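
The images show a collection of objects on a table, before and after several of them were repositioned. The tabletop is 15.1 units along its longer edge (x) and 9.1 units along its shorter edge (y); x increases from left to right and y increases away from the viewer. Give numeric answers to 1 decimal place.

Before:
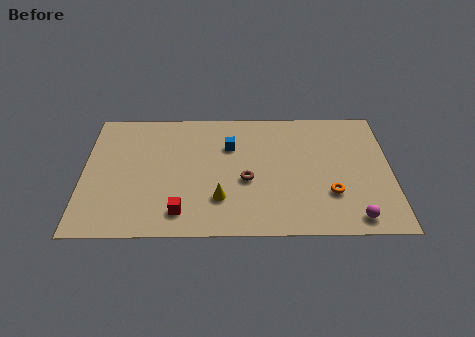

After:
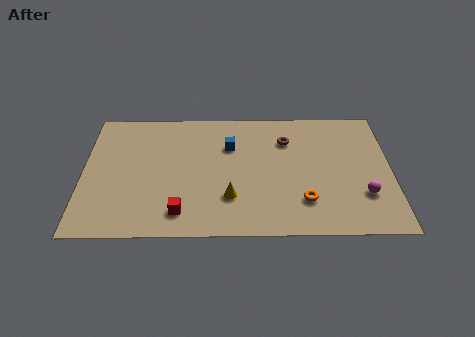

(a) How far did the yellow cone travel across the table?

0.5

The yellow cone was near (6.7, 2.5) before and (7.2, 2.6) after, so it travelled √(0.5² + 0.1²) ≈ 0.5 units.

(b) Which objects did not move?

the red cube and the blue cube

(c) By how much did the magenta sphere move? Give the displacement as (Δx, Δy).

(0.5, 1.6)

The magenta sphere was at about (13.2, 1.1) and moved to about (13.7, 2.7).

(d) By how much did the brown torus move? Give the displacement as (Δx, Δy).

(2.0, 2.9)

The brown torus was at about (8.0, 3.8) and moved to about (10.0, 6.7).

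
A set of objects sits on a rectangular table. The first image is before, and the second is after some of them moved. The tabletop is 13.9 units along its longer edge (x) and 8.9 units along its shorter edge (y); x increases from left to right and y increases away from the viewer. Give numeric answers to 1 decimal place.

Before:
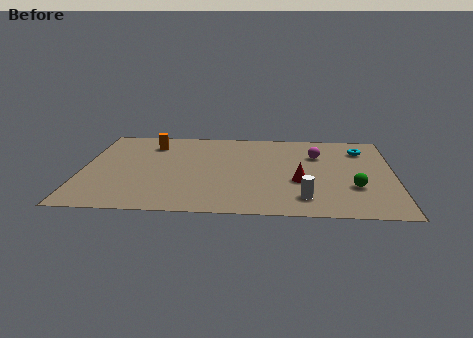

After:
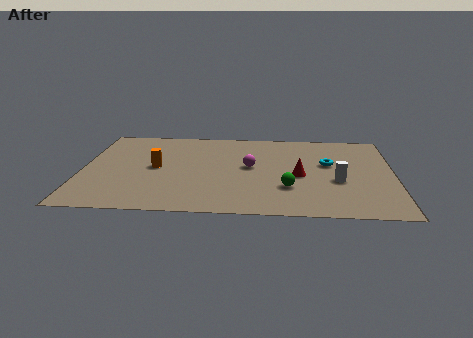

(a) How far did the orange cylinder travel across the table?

2.5

From (3.0, 7.0) to (3.3, 4.5), the orange cylinder covered √(0.3² + 2.5²) ≈ 2.5 units.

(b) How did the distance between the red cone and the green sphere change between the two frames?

-1.1

The distance was about 2.5 in the first image and 1.4 in the second, so they moved 1.1 units closer together.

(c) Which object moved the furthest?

the magenta sphere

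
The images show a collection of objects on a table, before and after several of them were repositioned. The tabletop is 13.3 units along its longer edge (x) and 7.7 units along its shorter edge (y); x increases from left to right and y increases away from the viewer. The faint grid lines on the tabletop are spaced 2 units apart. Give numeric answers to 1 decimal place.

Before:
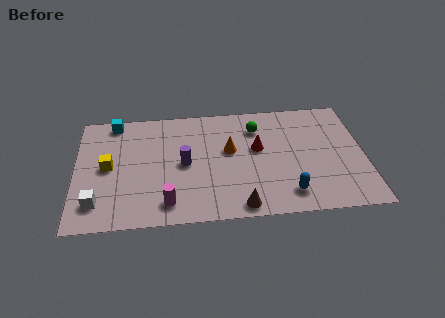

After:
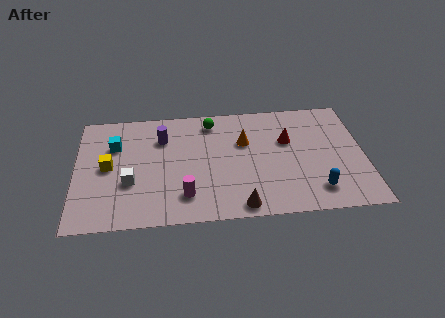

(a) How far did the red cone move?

1.5

The red cone was near (8.4, 4.5) before and (9.8, 4.9) after, so it travelled √(1.4² + 0.4²) ≈ 1.5 units.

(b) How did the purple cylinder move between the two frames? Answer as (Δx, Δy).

(-1.0, 1.8)

The purple cylinder started near (5.0, 3.8) and ended near (4.0, 5.6).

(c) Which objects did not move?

the yellow cube and the brown cone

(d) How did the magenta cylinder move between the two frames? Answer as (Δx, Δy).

(0.8, 0.4)

From the two frames, the magenta cylinder sits at roughly (4.2, 1.3) before and (5.0, 1.7) after.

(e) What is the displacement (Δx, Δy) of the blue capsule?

(1.3, 0.1)

The blue capsule started near (9.7, 1.4) and ended near (11.0, 1.5).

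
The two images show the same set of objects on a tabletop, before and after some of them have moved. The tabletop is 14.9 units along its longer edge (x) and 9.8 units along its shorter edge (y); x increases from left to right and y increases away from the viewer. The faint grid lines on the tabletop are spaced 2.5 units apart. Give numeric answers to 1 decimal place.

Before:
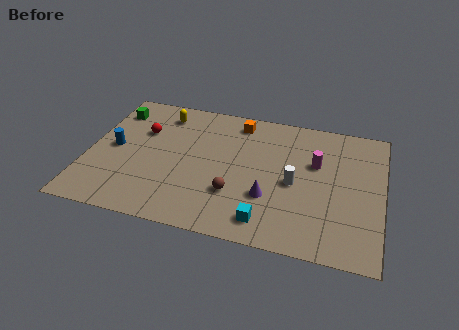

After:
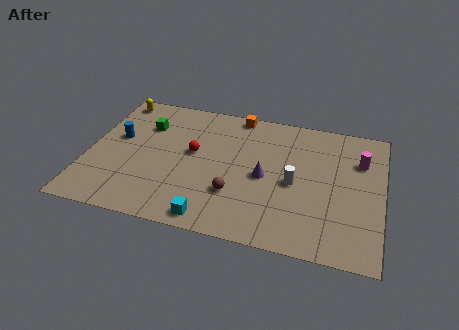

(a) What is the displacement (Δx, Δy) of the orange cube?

(-0.1, 0.6)

The orange cube was at about (7.4, 8.4) and moved to about (7.3, 9.0).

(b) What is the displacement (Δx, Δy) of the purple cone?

(-0.3, 1.4)

The purple cone started near (9.3, 3.2) and ended near (9.0, 4.6).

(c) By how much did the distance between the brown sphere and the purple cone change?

+0.4

Before: roughly 1.7 units apart; after: 2.1. That's 0.4 units further apart.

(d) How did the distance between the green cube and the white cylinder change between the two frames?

-1.9

Before: roughly 10.1 units apart; after: 8.2. That's 1.9 units closer together.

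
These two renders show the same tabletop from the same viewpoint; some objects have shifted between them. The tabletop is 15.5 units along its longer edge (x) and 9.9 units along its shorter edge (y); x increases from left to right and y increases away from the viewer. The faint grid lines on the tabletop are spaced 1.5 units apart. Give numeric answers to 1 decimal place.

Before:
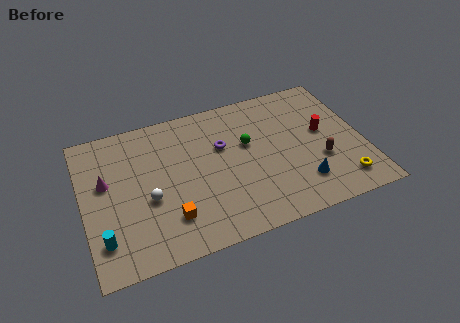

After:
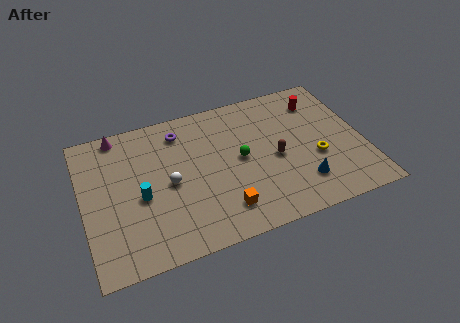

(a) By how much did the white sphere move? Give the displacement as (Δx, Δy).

(1.2, 0.7)

The white sphere was at about (3.5, 4.0) and moved to about (4.7, 4.7).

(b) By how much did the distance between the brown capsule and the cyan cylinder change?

-4.7

They were about 12.2 units apart before and 7.5 after — 4.7 units closer together.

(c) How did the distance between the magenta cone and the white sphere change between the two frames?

+2.1

Before: roughly 2.9 units apart; after: 5.0. That's 2.1 units further apart.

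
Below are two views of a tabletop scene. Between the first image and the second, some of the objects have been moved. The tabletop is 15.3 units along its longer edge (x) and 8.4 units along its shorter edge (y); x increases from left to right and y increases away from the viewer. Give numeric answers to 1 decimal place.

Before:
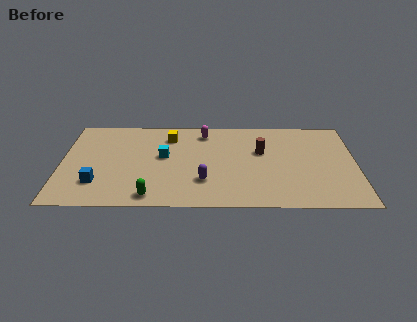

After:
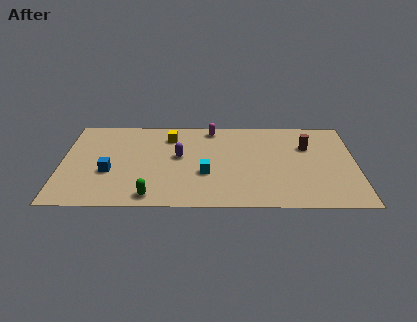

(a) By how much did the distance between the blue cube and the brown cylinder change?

+1.6

The distance was about 9.0 in the first image and 10.6 in the second, so they moved 1.6 units further apart.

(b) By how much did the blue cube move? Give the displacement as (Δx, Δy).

(0.6, 1.0)

The blue cube was at about (1.9, 2.2) and moved to about (2.5, 3.2).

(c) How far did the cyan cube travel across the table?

2.7

The cyan cube was near (5.3, 4.7) before and (7.5, 3.1) after, so it travelled √(2.2² + 1.6²) ≈ 2.7 units.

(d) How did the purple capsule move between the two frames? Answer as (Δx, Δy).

(-1.3, 2.3)

From the two frames, the purple capsule sits at roughly (7.4, 2.4) before and (6.1, 4.7) after.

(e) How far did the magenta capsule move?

0.6

The magenta capsule moved from about (7.4, 7.0) to (7.8, 7.4), a distance of √(0.4² + 0.4²) ≈ 0.6.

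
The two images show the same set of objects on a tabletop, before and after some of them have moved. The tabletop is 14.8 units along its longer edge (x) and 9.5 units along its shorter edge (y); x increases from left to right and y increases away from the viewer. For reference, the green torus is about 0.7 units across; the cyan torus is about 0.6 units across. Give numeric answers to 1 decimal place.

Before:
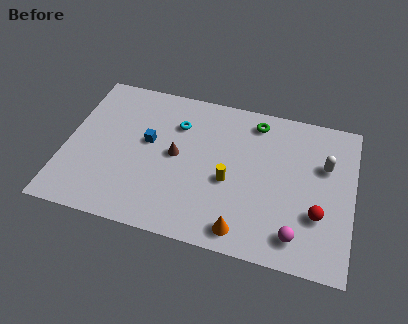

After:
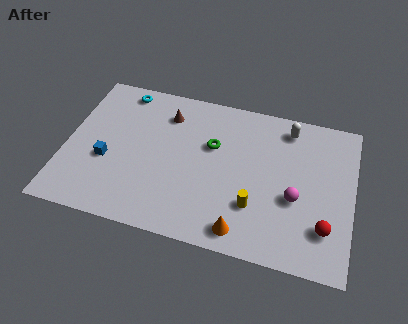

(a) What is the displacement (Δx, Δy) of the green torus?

(-2.1, -2.1)

The green torus started near (9.6, 8.1) and ended near (7.5, 6.0).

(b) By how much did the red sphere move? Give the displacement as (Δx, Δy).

(0.4, -0.7)

The red sphere started near (13.1, 3.1) and ended near (13.5, 2.4).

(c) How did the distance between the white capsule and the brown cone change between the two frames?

-1.4

They were about 7.7 units apart before and 6.3 after — 1.4 units closer together.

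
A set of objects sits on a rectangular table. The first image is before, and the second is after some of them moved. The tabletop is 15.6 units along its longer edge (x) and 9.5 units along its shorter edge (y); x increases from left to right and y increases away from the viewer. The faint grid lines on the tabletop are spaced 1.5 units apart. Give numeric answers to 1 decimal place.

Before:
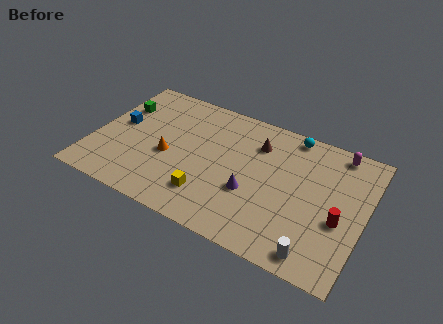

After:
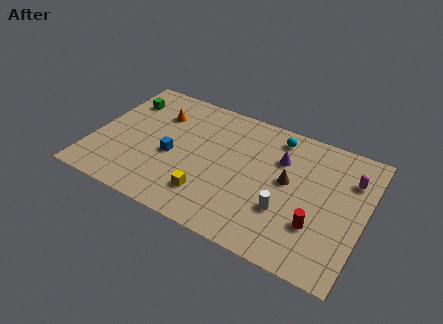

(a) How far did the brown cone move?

2.8

The brown cone was near (9.2, 7.1) before and (11.2, 5.2) after, so it travelled √(2.0² + 1.9²) ≈ 2.8 units.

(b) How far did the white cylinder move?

2.8

The white cylinder was near (13.3, 1.1) before and (11.3, 3.1) after, so it travelled √(2.0² + 2.0²) ≈ 2.8 units.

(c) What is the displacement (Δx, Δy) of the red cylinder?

(-1.2, -0.9)

The red cylinder was at about (14.3, 3.8) and moved to about (13.1, 2.9).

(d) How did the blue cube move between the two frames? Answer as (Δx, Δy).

(3.3, -1.1)

From the two frames, the blue cube sits at roughly (1.3, 5.2) before and (4.6, 4.1) after.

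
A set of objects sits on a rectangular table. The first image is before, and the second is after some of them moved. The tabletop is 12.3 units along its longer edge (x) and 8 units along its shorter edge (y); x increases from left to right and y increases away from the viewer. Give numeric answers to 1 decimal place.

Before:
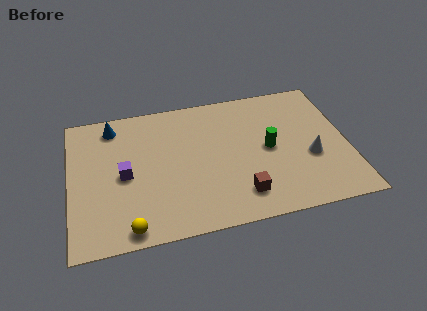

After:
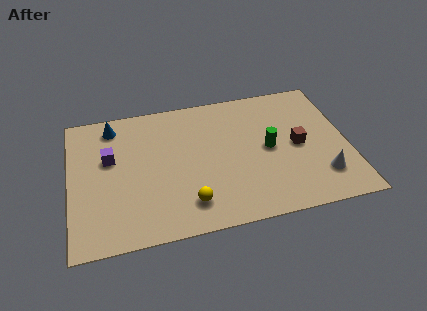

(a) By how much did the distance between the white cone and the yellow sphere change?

-2.5

The distance was about 8.4 in the first image and 5.9 in the second, so they moved 2.5 units closer together.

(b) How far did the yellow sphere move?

2.7

The yellow sphere was near (2.5, 0.8) before and (5.1, 1.6) after, so it travelled √(2.6² + 0.8²) ≈ 2.7 units.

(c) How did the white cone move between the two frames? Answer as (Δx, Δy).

(0.4, -1.2)

The white cone started near (10.6, 3.1) and ended near (11.0, 1.9).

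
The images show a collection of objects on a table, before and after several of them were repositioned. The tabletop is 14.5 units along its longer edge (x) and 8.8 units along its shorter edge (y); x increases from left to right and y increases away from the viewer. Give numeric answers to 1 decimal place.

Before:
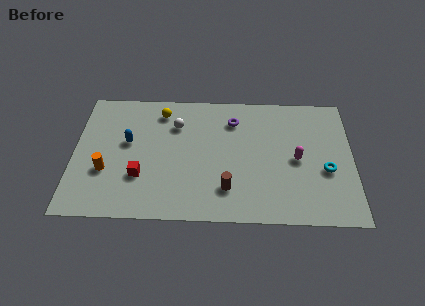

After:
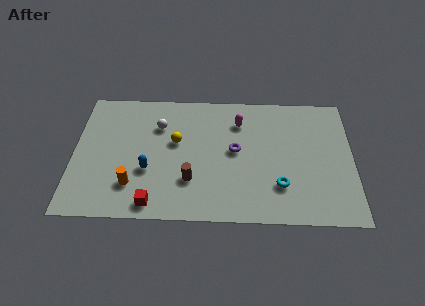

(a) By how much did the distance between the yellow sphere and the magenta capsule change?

-4.1

Before: roughly 7.7 units apart; after: 3.6. That's 4.1 units closer together.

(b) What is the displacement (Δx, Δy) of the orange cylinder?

(1.4, -0.9)

The orange cylinder was at about (1.7, 3.1) and moved to about (3.1, 2.2).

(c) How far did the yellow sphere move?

2.2

The yellow sphere was near (4.5, 7.3) before and (5.3, 5.2) after, so it travelled √(0.8² + 2.1²) ≈ 2.2 units.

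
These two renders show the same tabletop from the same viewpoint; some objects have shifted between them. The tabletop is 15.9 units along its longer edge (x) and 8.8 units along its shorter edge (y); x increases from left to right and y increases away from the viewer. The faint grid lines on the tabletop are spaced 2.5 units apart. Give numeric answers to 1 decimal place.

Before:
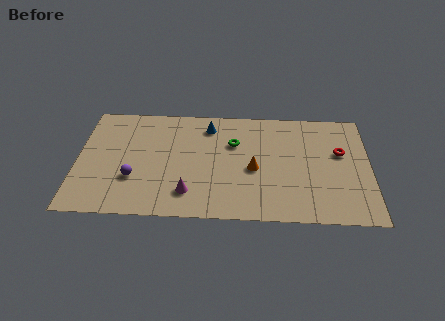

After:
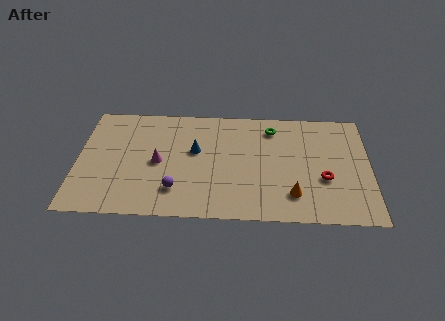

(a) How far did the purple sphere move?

2.4

From (3.1, 2.9) to (5.4, 2.1), the purple sphere covered √(2.3² + 0.8²) ≈ 2.4 units.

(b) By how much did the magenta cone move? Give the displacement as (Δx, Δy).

(-1.7, 2.3)

From the two frames, the magenta cone sits at roughly (6.1, 1.9) before and (4.4, 4.2) after.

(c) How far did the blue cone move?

2.1

The blue cone moved from about (7.1, 7.2) to (6.4, 5.2), a distance of √(0.7² + 2.0²) ≈ 2.1.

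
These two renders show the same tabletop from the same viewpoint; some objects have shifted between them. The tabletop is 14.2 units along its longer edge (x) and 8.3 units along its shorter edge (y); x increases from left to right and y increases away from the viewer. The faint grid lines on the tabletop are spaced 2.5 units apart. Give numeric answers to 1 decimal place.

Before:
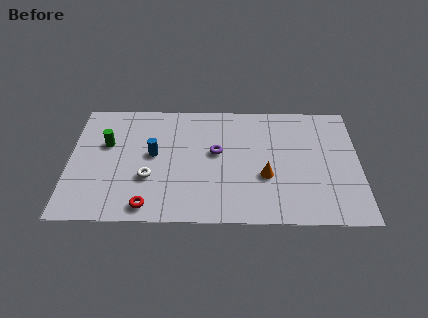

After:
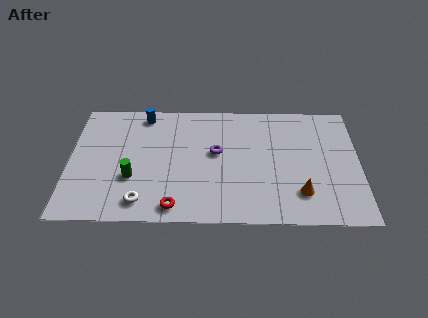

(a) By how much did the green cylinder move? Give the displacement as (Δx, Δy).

(1.3, -2.3)

The green cylinder started near (1.8, 5.2) and ended near (3.1, 2.9).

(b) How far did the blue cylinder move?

2.8

The blue cylinder was near (4.1, 4.5) before and (3.6, 7.3) after, so it travelled √(0.5² + 2.8²) ≈ 2.8 units.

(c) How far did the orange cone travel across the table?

2.0

From (9.6, 3.1) to (11.3, 2.0), the orange cone covered √(1.7² + 1.1²) ≈ 2.0 units.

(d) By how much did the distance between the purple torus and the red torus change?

-0.8

Before: roughly 5.0 units apart; after: 4.2. That's 0.8 units closer together.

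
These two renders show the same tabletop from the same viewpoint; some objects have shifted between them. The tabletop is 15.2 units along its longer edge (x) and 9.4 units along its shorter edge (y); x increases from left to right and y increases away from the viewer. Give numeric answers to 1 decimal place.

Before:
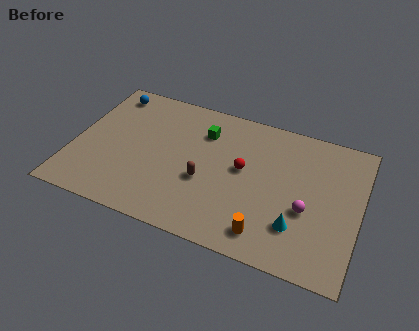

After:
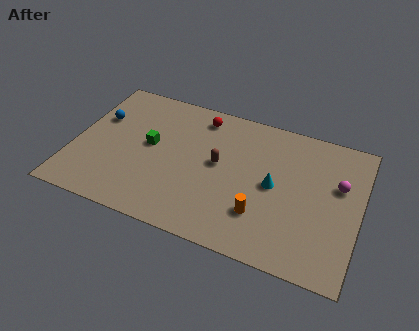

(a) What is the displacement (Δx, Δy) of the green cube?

(-2.7, -1.9)

The green cube started near (6.7, 7.0) and ended near (4.0, 5.1).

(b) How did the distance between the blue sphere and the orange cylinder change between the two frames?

-1.6

Before: roughly 11.3 units apart; after: 9.7. That's 1.6 units closer together.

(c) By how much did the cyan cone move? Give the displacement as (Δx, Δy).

(-1.4, 2.2)

From the two frames, the cyan cone sits at roughly (12.1, 2.5) before and (10.7, 4.7) after.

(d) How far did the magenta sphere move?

2.7

The magenta sphere was near (12.5, 3.7) before and (14.0, 5.9) after, so it travelled √(1.5² + 2.2²) ≈ 2.7 units.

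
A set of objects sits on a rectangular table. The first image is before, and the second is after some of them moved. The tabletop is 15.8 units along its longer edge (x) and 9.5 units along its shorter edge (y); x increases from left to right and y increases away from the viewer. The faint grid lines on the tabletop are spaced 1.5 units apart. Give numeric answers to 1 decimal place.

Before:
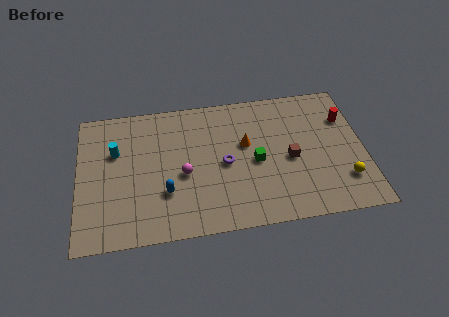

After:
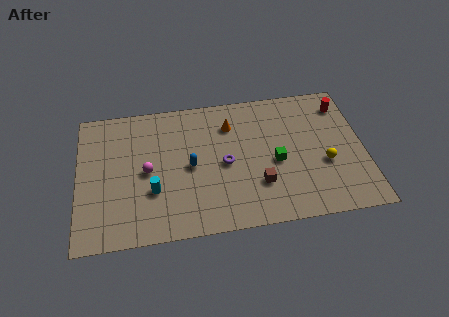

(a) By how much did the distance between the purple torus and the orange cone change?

+1.0

The distance was about 1.7 in the first image and 2.7 in the second, so they moved 1.0 units further apart.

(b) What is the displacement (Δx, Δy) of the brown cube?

(-1.8, -1.5)

From the two frames, the brown cube sits at roughly (11.7, 4.3) before and (9.9, 2.8) after.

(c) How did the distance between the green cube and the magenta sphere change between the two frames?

+3.1

Before: roughly 4.0 units apart; after: 7.1. That's 3.1 units further apart.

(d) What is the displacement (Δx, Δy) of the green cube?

(1.1, -0.2)

The green cube started near (9.8, 4.4) and ended near (10.9, 4.2).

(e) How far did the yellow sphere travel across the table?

1.6

From (14.6, 2.4) to (13.6, 3.7), the yellow sphere covered √(1.0² + 1.3²) ≈ 1.6 units.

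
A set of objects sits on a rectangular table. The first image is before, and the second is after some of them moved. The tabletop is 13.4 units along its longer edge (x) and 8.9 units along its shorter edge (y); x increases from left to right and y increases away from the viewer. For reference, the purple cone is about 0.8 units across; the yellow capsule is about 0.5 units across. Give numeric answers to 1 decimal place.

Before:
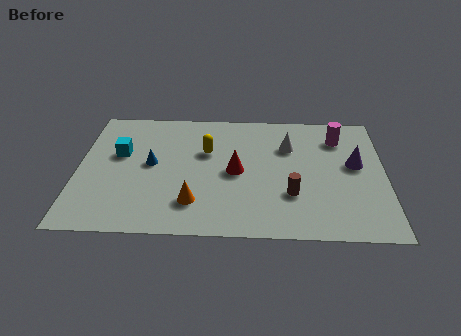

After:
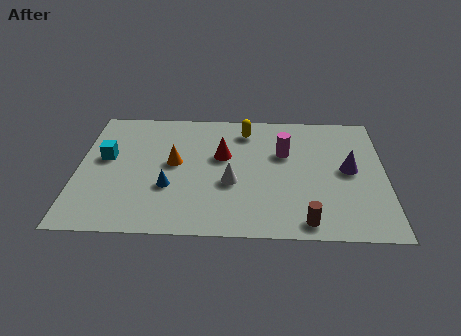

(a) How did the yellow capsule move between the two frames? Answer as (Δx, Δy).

(1.7, 1.6)

The yellow capsule started near (5.6, 5.7) and ended near (7.3, 7.3).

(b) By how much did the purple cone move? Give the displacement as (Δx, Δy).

(-0.3, -0.4)

The purple cone was at about (12.1, 5.0) and moved to about (11.8, 4.6).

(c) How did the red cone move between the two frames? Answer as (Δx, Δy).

(-0.6, 1.1)

From the two frames, the red cone sits at roughly (6.9, 4.3) before and (6.3, 5.4) after.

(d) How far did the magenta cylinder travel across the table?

2.7

The magenta cylinder was near (11.4, 6.9) before and (9.0, 5.7) after, so it travelled √(2.4² + 1.2²) ≈ 2.7 units.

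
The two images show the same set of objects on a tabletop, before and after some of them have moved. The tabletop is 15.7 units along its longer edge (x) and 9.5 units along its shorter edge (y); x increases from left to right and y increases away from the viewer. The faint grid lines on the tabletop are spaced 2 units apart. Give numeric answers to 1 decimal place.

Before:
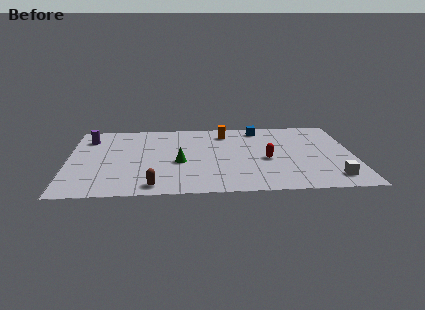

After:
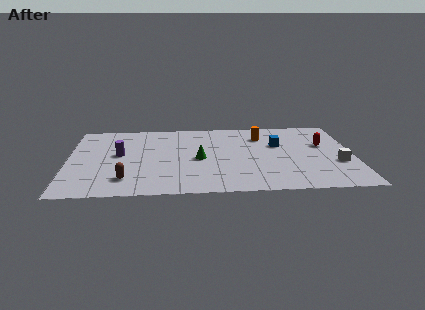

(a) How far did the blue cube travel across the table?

2.4

From (10.6, 8.2) to (11.6, 6.0), the blue cube covered √(1.0² + 2.2²) ≈ 2.4 units.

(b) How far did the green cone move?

1.2

The green cone moved from about (6.1, 4.0) to (7.2, 4.4), a distance of √(1.1² + 0.4²) ≈ 1.2.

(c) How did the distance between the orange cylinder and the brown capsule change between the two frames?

+1.4

They were about 7.7 units apart before and 9.1 after — 1.4 units further apart.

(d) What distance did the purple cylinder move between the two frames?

2.8

From (1.1, 7.4) to (2.8, 5.2), the purple cylinder covered √(1.7² + 2.2²) ≈ 2.8 units.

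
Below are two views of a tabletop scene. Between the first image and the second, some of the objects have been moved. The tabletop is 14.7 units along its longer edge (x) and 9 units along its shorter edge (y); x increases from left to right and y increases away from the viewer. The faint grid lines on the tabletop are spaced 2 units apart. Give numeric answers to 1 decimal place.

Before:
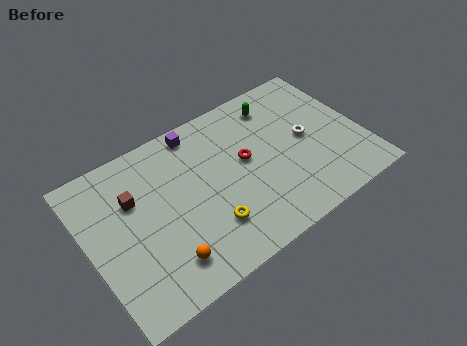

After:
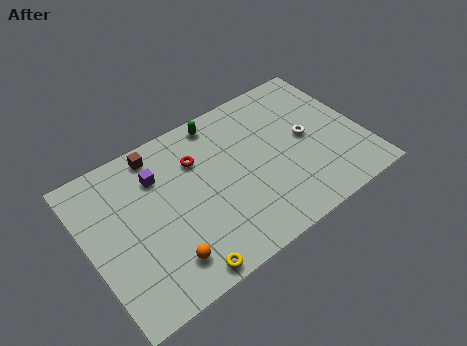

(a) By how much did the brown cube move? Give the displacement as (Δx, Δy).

(1.6, 1.9)

The brown cube was at about (2.6, 6.0) and moved to about (4.2, 7.9).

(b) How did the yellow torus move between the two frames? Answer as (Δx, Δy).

(-1.8, -1.6)

From the two frames, the yellow torus sits at roughly (6.0, 2.4) before and (4.2, 0.8) after.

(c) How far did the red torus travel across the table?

2.8

The red torus was near (8.5, 5.0) before and (6.1, 6.4) after, so it travelled √(2.4² + 1.4²) ≈ 2.8 units.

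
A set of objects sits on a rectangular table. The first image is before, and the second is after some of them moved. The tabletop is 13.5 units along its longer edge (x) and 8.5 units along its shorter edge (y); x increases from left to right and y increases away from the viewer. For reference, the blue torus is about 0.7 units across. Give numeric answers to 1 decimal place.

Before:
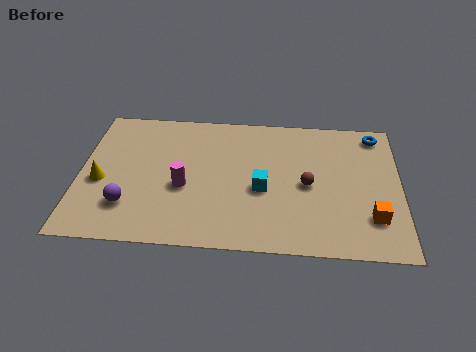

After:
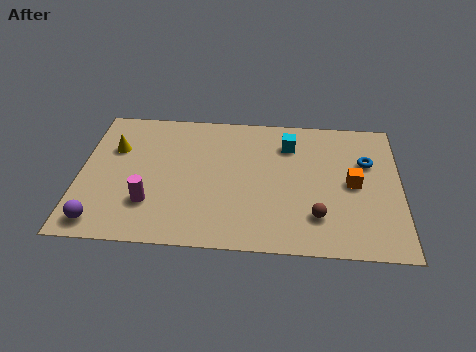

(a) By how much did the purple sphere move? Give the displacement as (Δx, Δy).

(-1.1, -1.1)

The purple sphere started near (2.1, 2.2) and ended near (1.0, 1.1).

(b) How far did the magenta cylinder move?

1.8

From (4.4, 3.5) to (3.0, 2.4), the magenta cylinder covered √(1.4² + 1.1²) ≈ 1.8 units.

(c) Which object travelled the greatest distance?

the cyan cube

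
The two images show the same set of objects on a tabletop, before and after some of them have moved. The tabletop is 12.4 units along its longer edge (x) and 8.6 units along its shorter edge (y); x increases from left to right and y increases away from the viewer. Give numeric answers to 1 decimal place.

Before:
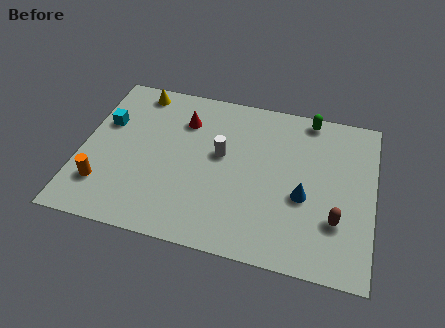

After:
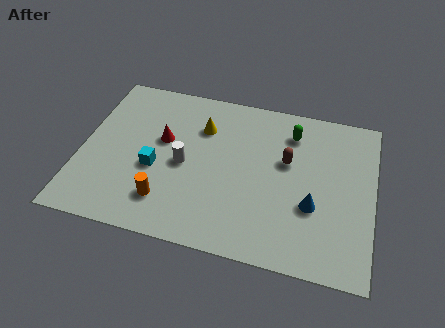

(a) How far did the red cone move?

1.5

The red cone was near (4.2, 6.4) before and (3.4, 5.1) after, so it travelled √(0.8² + 1.3²) ≈ 1.5 units.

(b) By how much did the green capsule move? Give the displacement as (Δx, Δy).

(-0.7, -1.0)

The green capsule was at about (9.5, 7.8) and moved to about (8.8, 6.8).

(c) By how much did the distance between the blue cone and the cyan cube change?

-2.1

They were about 8.8 units apart before and 6.7 after — 2.1 units closer together.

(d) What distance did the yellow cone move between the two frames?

3.2

The yellow cone moved from about (2.1, 7.6) to (5.0, 6.2), a distance of √(2.9² + 1.4²) ≈ 3.2.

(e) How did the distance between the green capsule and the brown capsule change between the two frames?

-3.8

The distance was about 5.4 in the first image and 1.6 in the second, so they moved 3.8 units closer together.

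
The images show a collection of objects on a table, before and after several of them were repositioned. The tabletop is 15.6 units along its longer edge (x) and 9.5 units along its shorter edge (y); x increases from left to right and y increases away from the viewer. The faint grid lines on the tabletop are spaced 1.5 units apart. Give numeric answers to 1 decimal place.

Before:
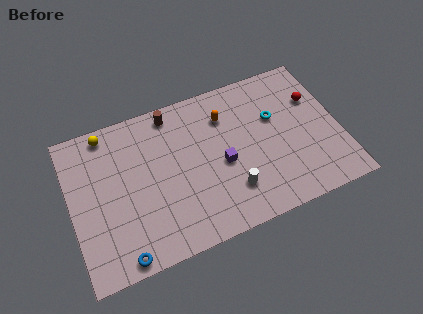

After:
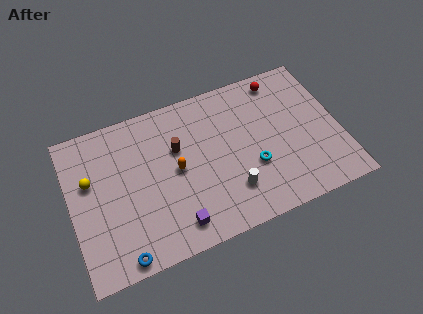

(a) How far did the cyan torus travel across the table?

3.1

The cyan torus was near (12.0, 6.0) before and (10.4, 3.4) after, so it travelled √(1.6² + 2.6²) ≈ 3.1 units.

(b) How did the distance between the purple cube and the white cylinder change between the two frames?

+1.6

Before: roughly 1.8 units apart; after: 3.4. That's 1.6 units further apart.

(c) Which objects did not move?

the white cylinder and the blue torus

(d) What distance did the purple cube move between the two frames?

4.0

The purple cube was near (8.7, 4.2) before and (5.7, 1.5) after, so it travelled √(3.0² + 2.7²) ≈ 4.0 units.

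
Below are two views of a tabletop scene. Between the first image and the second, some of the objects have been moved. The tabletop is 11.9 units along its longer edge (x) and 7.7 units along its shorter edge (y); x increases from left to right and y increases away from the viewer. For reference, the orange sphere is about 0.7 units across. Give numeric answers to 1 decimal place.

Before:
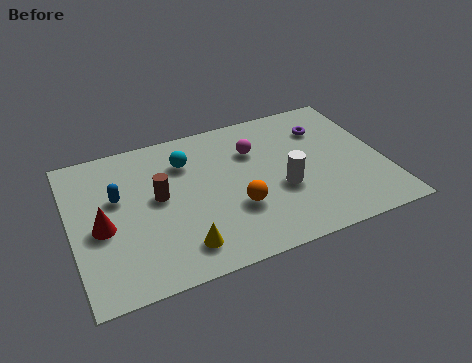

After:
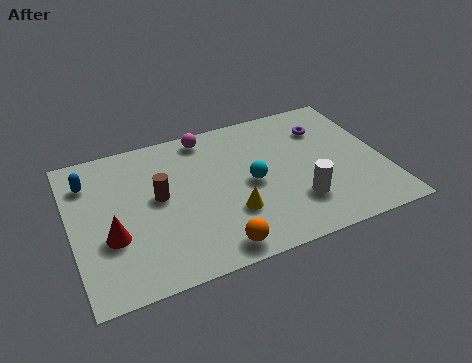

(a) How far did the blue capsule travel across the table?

1.6

From (1.8, 4.7) to (0.8, 5.9), the blue capsule covered √(1.0² + 1.2²) ≈ 1.6 units.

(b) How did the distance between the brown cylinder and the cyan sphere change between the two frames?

+1.6

The distance was about 1.9 in the first image and 3.5 in the second, so they moved 1.6 units further apart.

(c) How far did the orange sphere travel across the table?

2.0

The orange sphere moved from about (6.1, 2.6) to (5.1, 0.9), a distance of √(1.0² + 1.7²) ≈ 2.0.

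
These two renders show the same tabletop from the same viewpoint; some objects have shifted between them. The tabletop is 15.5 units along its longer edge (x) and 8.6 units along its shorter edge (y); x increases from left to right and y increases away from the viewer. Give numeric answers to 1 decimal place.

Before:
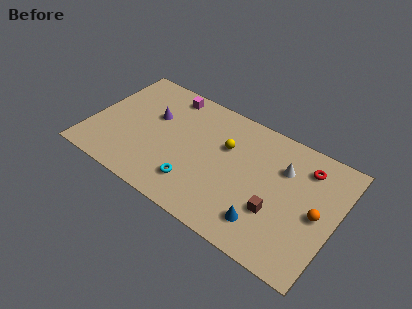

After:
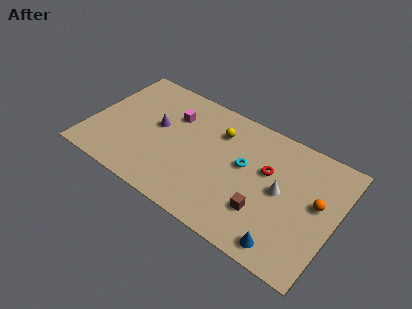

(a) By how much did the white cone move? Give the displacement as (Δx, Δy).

(0.1, -1.6)

The white cone was at about (12.0, 6.0) and moved to about (12.1, 4.4).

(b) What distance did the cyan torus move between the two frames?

4.0

The cyan torus was near (7.0, 2.0) before and (9.7, 4.9) after, so it travelled √(2.7² + 2.9²) ≈ 4.0 units.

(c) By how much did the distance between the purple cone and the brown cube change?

-1.1

Before: roughly 8.7 units apart; after: 7.6. That's 1.1 units closer together.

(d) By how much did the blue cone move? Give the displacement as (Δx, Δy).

(1.4, -0.7)

From the two frames, the blue cone sits at roughly (11.5, 1.8) before and (12.9, 1.1) after.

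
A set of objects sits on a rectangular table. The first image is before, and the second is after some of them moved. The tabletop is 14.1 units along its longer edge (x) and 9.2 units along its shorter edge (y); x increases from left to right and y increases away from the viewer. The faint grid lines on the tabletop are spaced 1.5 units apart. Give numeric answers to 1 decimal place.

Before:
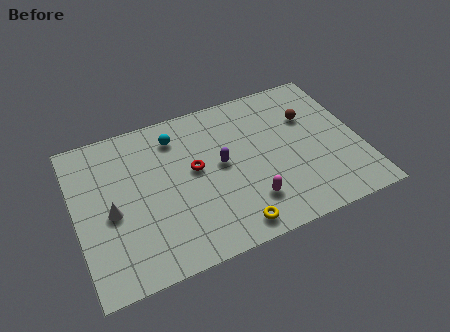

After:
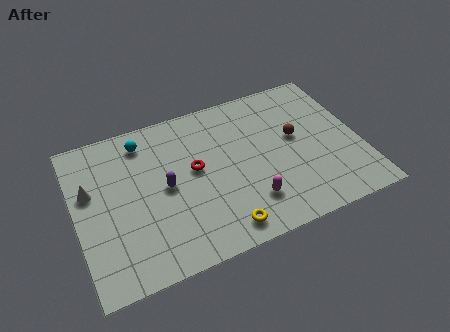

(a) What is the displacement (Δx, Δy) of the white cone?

(-0.9, 1.6)

The white cone was at about (1.7, 4.1) and moved to about (0.8, 5.7).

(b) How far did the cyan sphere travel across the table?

1.6

The cyan sphere was near (5.2, 7.4) before and (3.6, 7.7) after, so it travelled √(1.6² + 0.3²) ≈ 1.6 units.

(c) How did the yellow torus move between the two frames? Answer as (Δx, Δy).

(-0.5, 0.1)

The yellow torus started near (7.3, 1.1) and ended near (6.8, 1.2).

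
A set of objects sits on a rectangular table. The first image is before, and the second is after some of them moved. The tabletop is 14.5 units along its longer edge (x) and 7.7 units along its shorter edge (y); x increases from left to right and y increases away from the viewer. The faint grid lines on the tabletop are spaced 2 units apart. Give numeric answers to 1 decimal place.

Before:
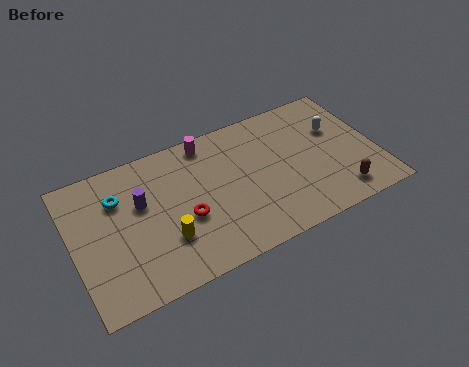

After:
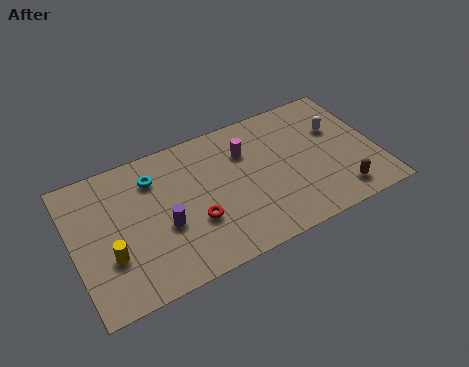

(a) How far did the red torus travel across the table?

0.6

The red torus moved from about (5.2, 3.1) to (5.6, 2.7), a distance of √(0.4² + 0.4²) ≈ 0.6.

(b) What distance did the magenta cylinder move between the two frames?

2.1

From (6.7, 6.8) to (8.4, 5.5), the magenta cylinder covered √(1.7² + 1.3²) ≈ 2.1 units.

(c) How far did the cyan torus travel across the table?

1.7

From (2.3, 5.5) to (4.0, 5.9), the cyan torus covered √(1.7² + 0.4²) ≈ 1.7 units.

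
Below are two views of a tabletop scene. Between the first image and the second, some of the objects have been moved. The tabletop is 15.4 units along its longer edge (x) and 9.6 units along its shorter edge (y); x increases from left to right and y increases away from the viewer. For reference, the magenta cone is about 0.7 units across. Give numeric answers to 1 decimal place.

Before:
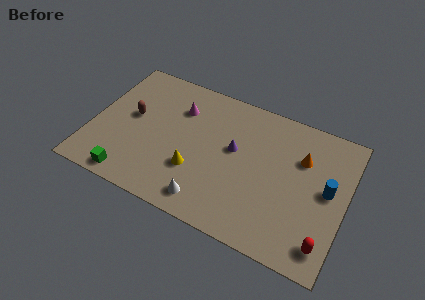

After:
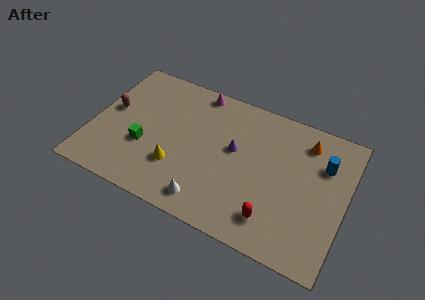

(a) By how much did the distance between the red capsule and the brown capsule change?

-1.8

They were about 12.7 units apart before and 10.9 after — 1.8 units closer together.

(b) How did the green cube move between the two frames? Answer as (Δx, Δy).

(0.5, 2.5)

From the two frames, the green cube sits at roughly (2.8, 1.0) before and (3.3, 3.5) after.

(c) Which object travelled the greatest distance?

the red capsule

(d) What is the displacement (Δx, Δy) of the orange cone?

(0.1, 1.2)

The orange cone was at about (12.6, 6.6) and moved to about (12.7, 7.8).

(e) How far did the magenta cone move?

1.9

The magenta cone was near (5.0, 7.0) before and (5.9, 8.7) after, so it travelled √(0.9² + 1.7²) ≈ 1.9 units.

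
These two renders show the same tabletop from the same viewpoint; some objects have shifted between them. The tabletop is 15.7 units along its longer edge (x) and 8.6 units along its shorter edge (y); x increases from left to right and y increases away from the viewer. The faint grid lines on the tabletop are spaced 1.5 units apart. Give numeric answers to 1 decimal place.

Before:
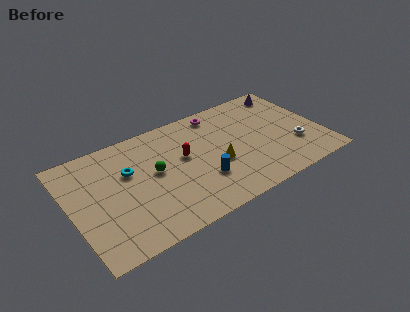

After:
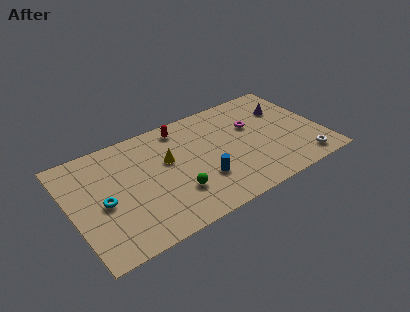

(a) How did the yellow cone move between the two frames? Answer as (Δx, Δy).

(-2.9, 1.7)

From the two frames, the yellow cone sits at roughly (9.0, 3.5) before and (6.1, 5.2) after.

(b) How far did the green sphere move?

2.4

The green sphere moved from about (5.2, 4.7) to (6.2, 2.5), a distance of √(1.0² + 2.2²) ≈ 2.4.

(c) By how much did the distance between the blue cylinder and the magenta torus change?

-0.5

Before: roughly 5.1 units apart; after: 4.6. That's 0.5 units closer together.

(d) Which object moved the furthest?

the yellow cone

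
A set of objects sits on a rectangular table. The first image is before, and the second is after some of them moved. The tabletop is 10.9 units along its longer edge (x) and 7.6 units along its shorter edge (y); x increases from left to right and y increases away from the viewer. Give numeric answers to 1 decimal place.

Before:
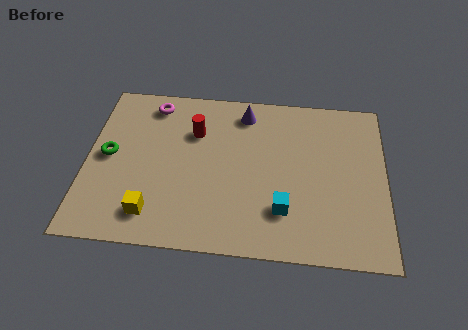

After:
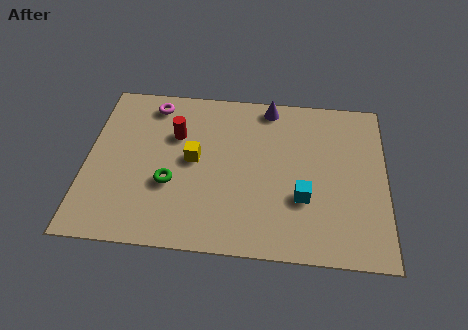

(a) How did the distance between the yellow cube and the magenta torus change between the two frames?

-2.1

Before: roughly 5.1 units apart; after: 3.0. That's 2.1 units closer together.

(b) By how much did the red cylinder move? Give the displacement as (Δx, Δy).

(-0.7, -0.2)

The red cylinder started near (3.9, 5.3) and ended near (3.2, 5.1).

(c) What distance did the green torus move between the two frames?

2.5

The green torus moved from about (0.8, 3.9) to (3.1, 2.8), a distance of √(2.3² + 1.1²) ≈ 2.5.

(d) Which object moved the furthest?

the yellow cube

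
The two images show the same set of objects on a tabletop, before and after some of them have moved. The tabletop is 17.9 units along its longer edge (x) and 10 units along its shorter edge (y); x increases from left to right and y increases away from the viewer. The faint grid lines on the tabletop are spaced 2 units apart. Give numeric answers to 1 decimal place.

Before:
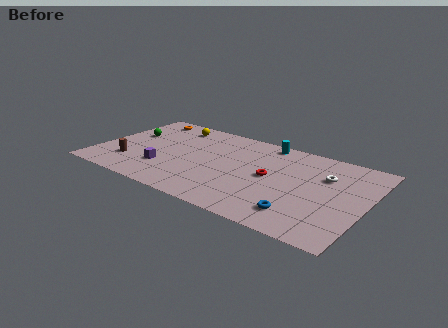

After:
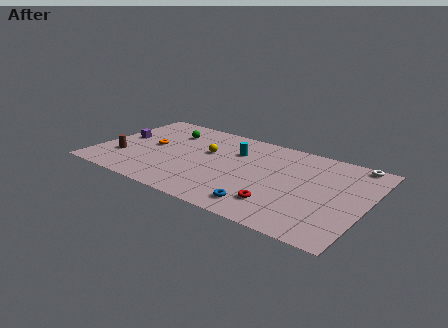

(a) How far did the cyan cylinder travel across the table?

2.7

The cyan cylinder was near (10.7, 9.0) before and (8.9, 7.0) after, so it travelled √(1.8² + 2.0²) ≈ 2.7 units.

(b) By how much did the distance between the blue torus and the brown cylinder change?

-1.7

Before: roughly 11.6 units apart; after: 9.9. That's 1.7 units closer together.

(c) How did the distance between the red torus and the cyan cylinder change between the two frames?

+2.0

They were about 4.0 units apart before and 6.0 after — 2.0 units further apart.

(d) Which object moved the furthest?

the purple cube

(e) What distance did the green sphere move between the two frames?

2.9

The green sphere moved from about (1.7, 6.1) to (4.2, 7.5), a distance of √(2.5² + 1.4²) ≈ 2.9.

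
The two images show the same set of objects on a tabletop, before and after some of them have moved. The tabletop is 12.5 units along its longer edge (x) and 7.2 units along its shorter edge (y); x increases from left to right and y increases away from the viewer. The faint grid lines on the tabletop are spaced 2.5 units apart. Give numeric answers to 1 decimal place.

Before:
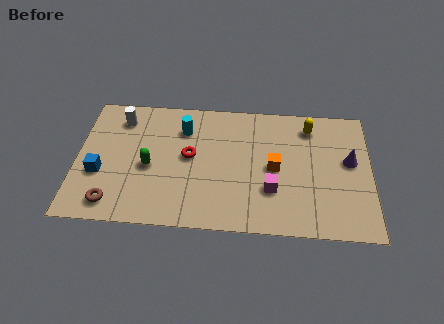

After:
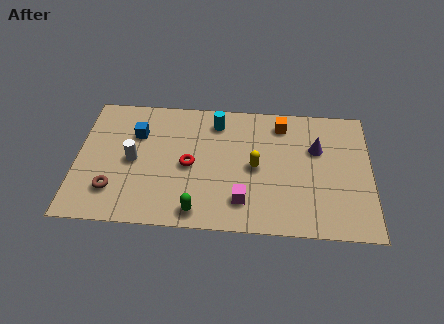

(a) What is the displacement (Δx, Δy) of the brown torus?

(0.0, 0.7)

The brown torus was at about (1.6, 1.1) and moved to about (1.6, 1.8).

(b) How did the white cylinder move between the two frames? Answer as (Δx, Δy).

(0.6, -2.3)

The white cylinder started near (1.8, 5.8) and ended near (2.4, 3.5).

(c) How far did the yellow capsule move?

3.3

The yellow capsule was near (9.9, 5.9) before and (7.6, 3.5) after, so it travelled √(2.3² + 2.4²) ≈ 3.3 units.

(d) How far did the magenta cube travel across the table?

1.4

The magenta cube moved from about (8.3, 2.3) to (7.1, 1.6), a distance of √(1.2² + 0.7²) ≈ 1.4.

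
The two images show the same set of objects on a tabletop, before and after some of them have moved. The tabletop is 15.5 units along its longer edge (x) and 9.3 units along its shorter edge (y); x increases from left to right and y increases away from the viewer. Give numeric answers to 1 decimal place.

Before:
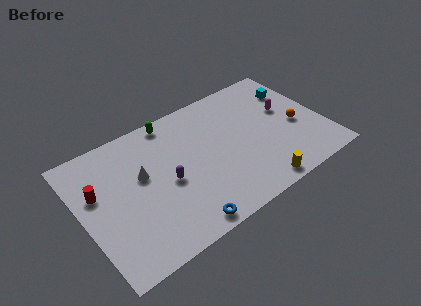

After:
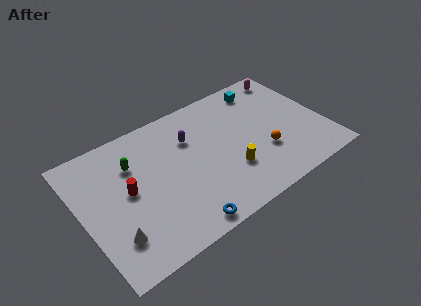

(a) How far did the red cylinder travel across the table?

2.0

The red cylinder moved from about (1.1, 5.8) to (2.9, 4.9), a distance of √(1.8² + 0.9²) ≈ 2.0.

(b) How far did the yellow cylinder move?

2.4

From (10.5, 0.9) to (9.1, 2.9), the yellow cylinder covered √(1.4² + 2.0²) ≈ 2.4 units.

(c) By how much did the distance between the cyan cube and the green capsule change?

+0.8

The distance was about 8.1 in the first image and 8.9 in the second, so they moved 0.8 units further apart.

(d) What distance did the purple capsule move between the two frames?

3.0

The purple capsule was near (5.3, 4.2) before and (7.2, 6.5) after, so it travelled √(1.9² + 2.3²) ≈ 3.0 units.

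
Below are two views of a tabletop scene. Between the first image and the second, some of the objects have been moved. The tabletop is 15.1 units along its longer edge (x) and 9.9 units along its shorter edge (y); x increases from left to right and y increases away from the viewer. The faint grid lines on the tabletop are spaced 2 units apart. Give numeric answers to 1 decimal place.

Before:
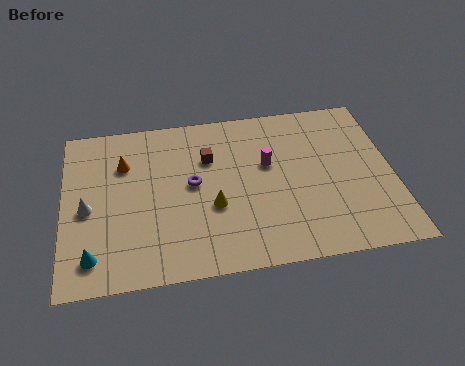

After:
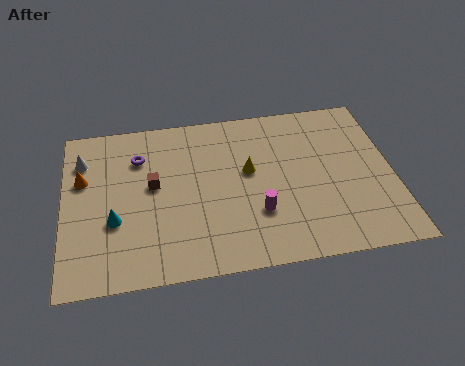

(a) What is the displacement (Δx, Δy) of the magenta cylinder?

(-0.6, -2.9)

From the two frames, the magenta cylinder sits at roughly (9.4, 6.0) before and (8.8, 3.1) after.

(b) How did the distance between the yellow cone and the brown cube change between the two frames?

+1.4

Before: roughly 3.0 units apart; after: 4.4. That's 1.4 units further apart.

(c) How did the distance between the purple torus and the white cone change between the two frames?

-2.3

They were about 4.9 units apart before and 2.6 after — 2.3 units closer together.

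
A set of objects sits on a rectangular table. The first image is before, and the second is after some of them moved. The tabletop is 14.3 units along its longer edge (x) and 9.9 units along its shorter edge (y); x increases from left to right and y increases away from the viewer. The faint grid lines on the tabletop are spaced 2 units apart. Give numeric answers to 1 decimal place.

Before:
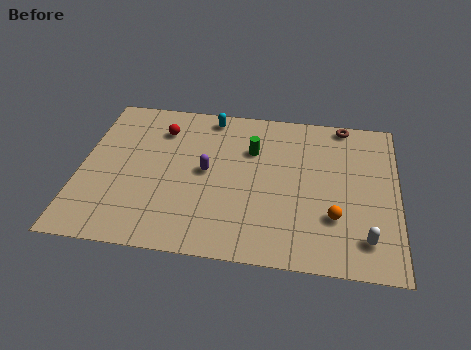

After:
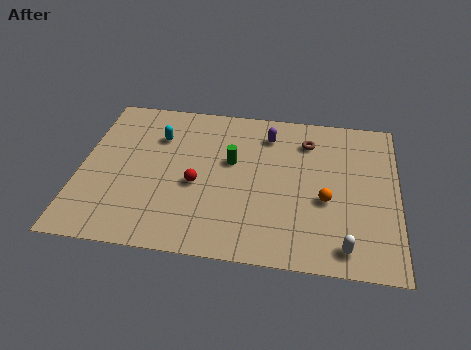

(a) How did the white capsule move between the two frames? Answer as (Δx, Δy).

(-0.9, -0.6)

From the two frames, the white capsule sits at roughly (12.9, 1.9) before and (12.0, 1.3) after.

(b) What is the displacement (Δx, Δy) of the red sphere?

(1.8, -3.4)

The red sphere was at about (3.5, 7.6) and moved to about (5.3, 4.2).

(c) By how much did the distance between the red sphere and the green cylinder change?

-2.0

Before: roughly 4.3 units apart; after: 2.3. That's 2.0 units closer together.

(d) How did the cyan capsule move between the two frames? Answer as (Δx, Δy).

(-2.3, -1.7)

The cyan capsule was at about (5.7, 8.8) and moved to about (3.4, 7.1).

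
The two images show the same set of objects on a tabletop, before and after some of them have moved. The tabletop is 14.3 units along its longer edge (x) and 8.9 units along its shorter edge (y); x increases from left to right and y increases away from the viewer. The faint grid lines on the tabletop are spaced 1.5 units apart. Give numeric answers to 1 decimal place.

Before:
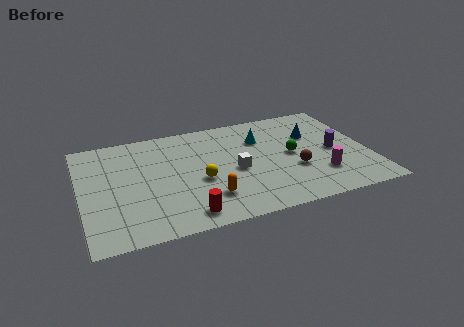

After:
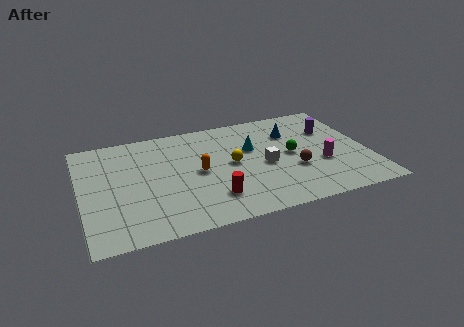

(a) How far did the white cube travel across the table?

1.5

From (7.6, 4.0) to (9.1, 4.0), the white cube covered √(1.5² + 0.0²) ≈ 1.5 units.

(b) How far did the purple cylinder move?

1.9

The purple cylinder was near (12.6, 4.2) before and (12.7, 6.1) after, so it travelled √(0.1² + 1.9²) ≈ 1.9 units.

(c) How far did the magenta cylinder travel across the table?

0.9

The magenta cylinder moved from about (11.7, 2.4) to (11.9, 3.3), a distance of √(0.2² + 0.9²) ≈ 0.9.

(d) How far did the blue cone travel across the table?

1.1

From (11.7, 5.9) to (10.7, 6.4), the blue cone covered √(1.0² + 0.5²) ≈ 1.1 units.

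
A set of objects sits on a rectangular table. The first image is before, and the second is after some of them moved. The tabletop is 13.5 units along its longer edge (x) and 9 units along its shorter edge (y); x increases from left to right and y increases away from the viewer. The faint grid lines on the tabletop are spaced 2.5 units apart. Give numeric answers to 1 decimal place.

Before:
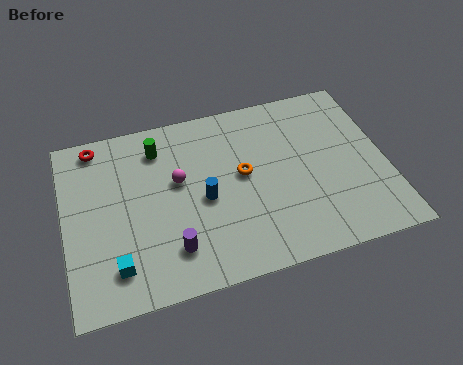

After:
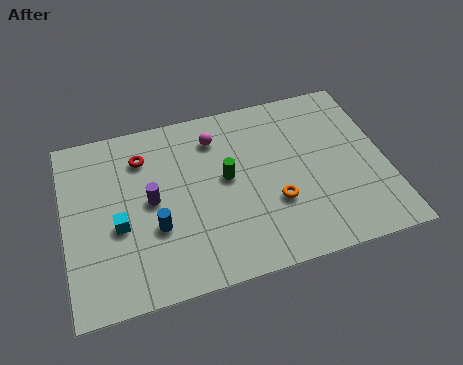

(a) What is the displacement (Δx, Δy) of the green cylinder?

(2.7, -2.3)

From the two frames, the green cylinder sits at roughly (4.1, 7.2) before and (6.8, 4.9) after.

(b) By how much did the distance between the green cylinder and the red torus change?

+1.2

Before: roughly 2.7 units apart; after: 3.9. That's 1.2 units further apart.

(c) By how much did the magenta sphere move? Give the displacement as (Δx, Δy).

(1.7, 1.8)

The magenta sphere started near (4.8, 5.3) and ended near (6.5, 7.1).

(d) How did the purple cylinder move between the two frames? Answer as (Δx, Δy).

(-0.7, 2.6)

From the two frames, the purple cylinder sits at roughly (4.3, 2.0) before and (3.6, 4.6) after.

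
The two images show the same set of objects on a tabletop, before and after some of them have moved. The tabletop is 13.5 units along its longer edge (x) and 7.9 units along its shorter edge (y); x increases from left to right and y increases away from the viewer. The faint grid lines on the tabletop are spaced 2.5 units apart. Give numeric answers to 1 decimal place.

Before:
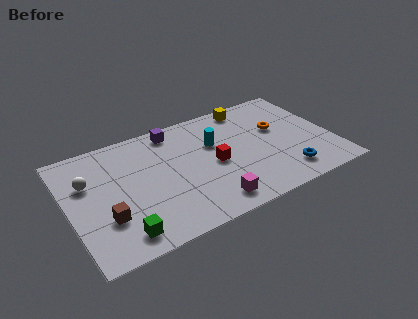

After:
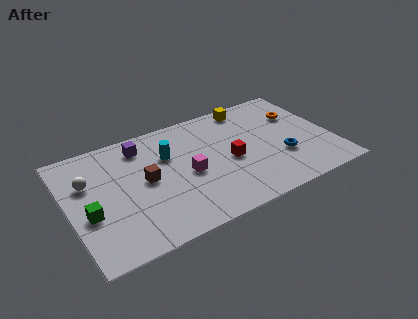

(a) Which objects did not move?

the yellow cube and the white sphere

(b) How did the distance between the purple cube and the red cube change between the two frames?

+1.5

They were about 3.6 units apart before and 5.1 after — 1.5 units further apart.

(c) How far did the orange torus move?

1.3

The orange torus moved from about (10.9, 4.8) to (12.1, 5.4), a distance of √(1.2² + 0.6²) ≈ 1.3.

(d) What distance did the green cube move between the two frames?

2.4

From (2.3, 1.2) to (0.9, 3.1), the green cube covered √(1.4² + 1.9²) ≈ 2.4 units.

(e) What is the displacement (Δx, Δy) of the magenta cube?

(-0.8, 2.4)

The magenta cube started near (6.8, 1.2) and ended near (6.0, 3.6).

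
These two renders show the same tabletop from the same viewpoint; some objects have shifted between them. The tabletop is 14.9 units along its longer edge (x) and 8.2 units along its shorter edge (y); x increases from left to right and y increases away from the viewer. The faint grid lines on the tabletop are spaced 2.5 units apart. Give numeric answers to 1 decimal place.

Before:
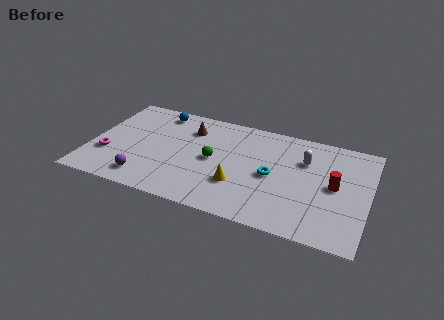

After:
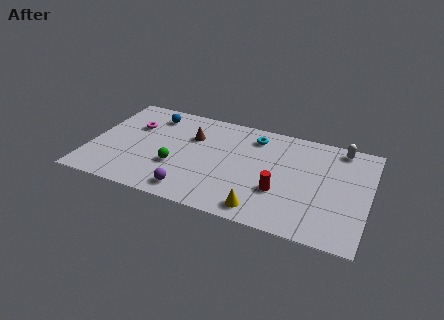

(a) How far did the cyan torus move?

3.0

From (9.8, 3.9) to (8.6, 6.7), the cyan torus covered √(1.2² + 2.8²) ≈ 3.0 units.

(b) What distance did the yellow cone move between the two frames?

2.1

The yellow cone was near (8.1, 2.6) before and (9.5, 1.1) after, so it travelled √(1.4² + 1.5²) ≈ 2.1 units.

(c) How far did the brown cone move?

0.6

The brown cone moved from about (5.1, 6.2) to (5.3, 5.6), a distance of √(0.2² + 0.6²) ≈ 0.6.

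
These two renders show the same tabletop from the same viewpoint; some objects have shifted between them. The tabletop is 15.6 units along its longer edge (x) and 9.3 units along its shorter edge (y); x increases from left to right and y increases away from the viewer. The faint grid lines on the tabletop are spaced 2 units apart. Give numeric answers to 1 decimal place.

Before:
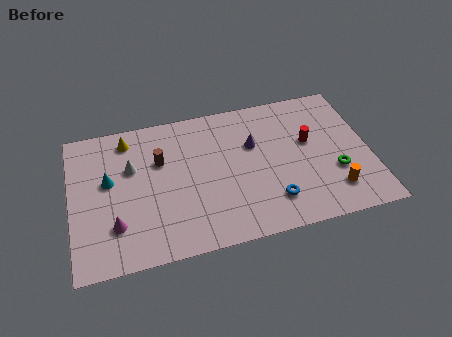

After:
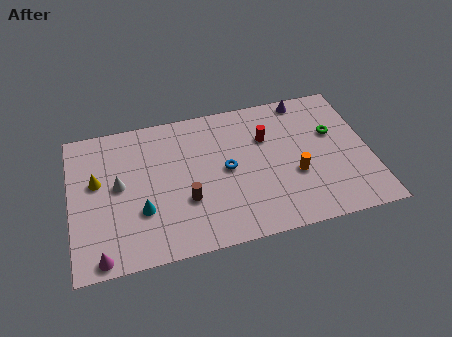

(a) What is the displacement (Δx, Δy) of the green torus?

(0.1, 2.6)

The green torus was at about (13.7, 3.2) and moved to about (13.8, 5.8).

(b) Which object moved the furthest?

the purple cone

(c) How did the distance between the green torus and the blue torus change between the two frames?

+2.2

Before: roughly 3.6 units apart; after: 5.8. That's 2.2 units further apart.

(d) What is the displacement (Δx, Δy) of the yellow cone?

(-1.7, -2.4)

From the two frames, the yellow cone sits at roughly (3.1, 7.9) before and (1.4, 5.5) after.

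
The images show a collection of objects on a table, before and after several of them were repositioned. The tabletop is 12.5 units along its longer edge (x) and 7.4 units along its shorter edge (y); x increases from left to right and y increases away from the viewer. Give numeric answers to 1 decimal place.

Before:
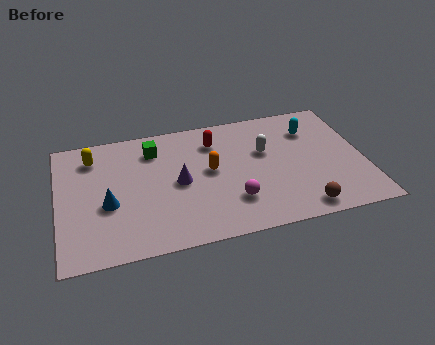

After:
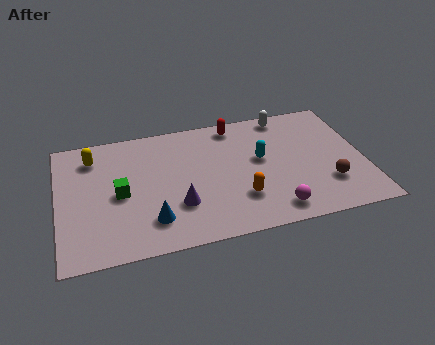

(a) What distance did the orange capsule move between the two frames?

2.2

The orange capsule was near (6.2, 4.0) before and (7.3, 2.1) after, so it travelled √(1.1² + 1.9²) ≈ 2.2 units.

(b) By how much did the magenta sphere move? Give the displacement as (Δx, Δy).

(1.6, -0.9)

The magenta sphere was at about (7.0, 2.0) and moved to about (8.6, 1.1).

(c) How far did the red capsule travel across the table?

1.2

The red capsule moved from about (6.5, 5.7) to (7.4, 6.5), a distance of √(0.9² + 0.8²) ≈ 1.2.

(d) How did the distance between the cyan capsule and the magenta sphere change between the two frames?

-1.8

Before: roughly 4.9 units apart; after: 3.1. That's 1.8 units closer together.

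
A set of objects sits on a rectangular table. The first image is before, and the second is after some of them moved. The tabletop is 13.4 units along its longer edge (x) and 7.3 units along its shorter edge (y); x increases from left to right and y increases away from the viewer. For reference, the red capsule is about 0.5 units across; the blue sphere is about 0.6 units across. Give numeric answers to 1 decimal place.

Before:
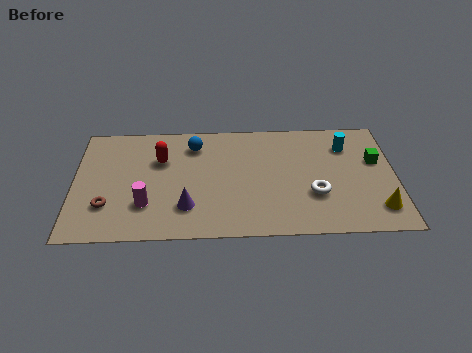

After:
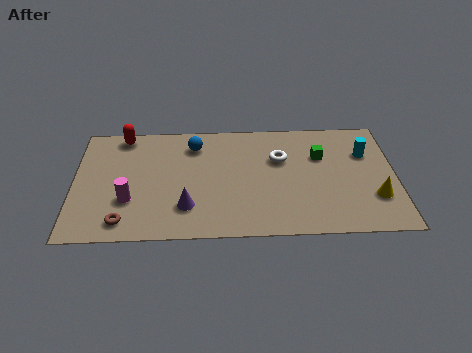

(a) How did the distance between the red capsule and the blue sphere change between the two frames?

+1.4

Before: roughly 1.7 units apart; after: 3.1. That's 1.4 units further apart.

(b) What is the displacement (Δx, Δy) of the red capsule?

(-1.6, 1.6)

The red capsule started near (3.6, 4.9) and ended near (2.0, 6.5).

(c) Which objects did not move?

the blue sphere and the purple cone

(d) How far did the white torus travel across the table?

2.7

The white torus was near (10.0, 2.5) before and (8.6, 4.8) after, so it travelled √(1.4² + 2.3²) ≈ 2.7 units.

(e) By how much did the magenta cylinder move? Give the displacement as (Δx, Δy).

(-0.7, 0.3)

The magenta cylinder started near (3.0, 2.1) and ended near (2.3, 2.4).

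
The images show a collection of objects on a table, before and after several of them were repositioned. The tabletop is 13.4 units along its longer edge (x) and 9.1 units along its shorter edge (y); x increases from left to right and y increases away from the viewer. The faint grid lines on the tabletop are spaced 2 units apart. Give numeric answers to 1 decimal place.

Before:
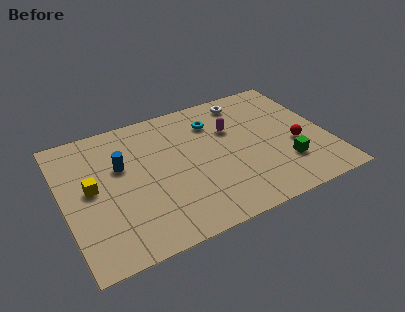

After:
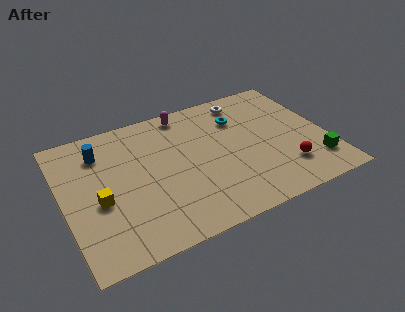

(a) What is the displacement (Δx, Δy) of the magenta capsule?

(-2.1, 2.1)

The magenta capsule was at about (8.7, 6.0) and moved to about (6.6, 8.1).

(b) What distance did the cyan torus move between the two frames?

1.3

The cyan torus was near (7.9, 6.9) before and (9.2, 6.6) after, so it travelled √(1.3² + 0.3²) ≈ 1.3 units.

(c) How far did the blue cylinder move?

1.6

From (3.0, 5.7) to (2.1, 7.0), the blue cylinder covered √(0.9² + 1.3²) ≈ 1.6 units.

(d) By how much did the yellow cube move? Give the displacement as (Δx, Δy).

(0.3, -1.0)

From the two frames, the yellow cube sits at roughly (1.4, 4.8) before and (1.7, 3.8) after.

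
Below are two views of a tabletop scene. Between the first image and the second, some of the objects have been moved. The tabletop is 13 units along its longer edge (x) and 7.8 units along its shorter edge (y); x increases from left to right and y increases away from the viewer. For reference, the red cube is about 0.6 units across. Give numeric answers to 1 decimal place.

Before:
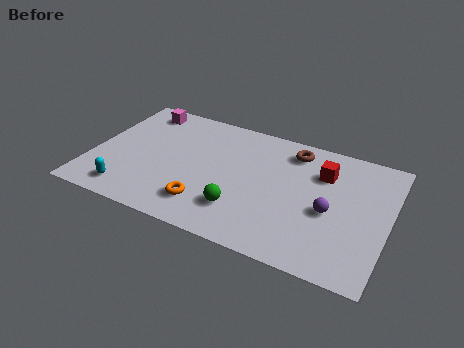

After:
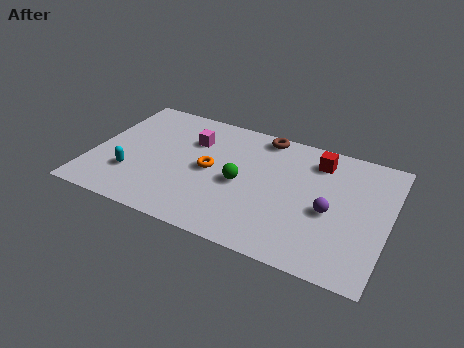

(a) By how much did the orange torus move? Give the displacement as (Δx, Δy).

(-0.1, 2.2)

The orange torus started near (5.3, 1.7) and ended near (5.2, 3.9).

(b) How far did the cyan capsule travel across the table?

1.1

From (1.9, 1.2) to (1.9, 2.3), the cyan capsule covered √(0.0² + 1.1²) ≈ 1.1 units.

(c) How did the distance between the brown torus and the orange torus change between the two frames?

-2.1

The distance was about 5.8 in the first image and 3.7 in the second, so they moved 2.1 units closer together.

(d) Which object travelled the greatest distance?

the magenta cube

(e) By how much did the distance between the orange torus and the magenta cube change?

-4.3

The distance was about 6.2 in the first image and 1.9 in the second, so they moved 4.3 units closer together.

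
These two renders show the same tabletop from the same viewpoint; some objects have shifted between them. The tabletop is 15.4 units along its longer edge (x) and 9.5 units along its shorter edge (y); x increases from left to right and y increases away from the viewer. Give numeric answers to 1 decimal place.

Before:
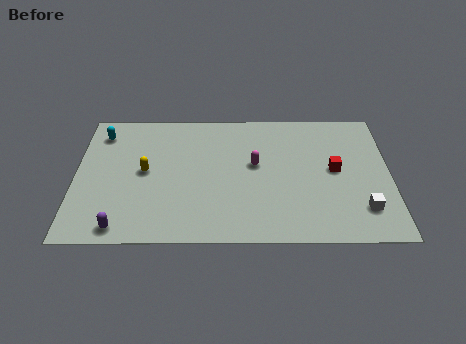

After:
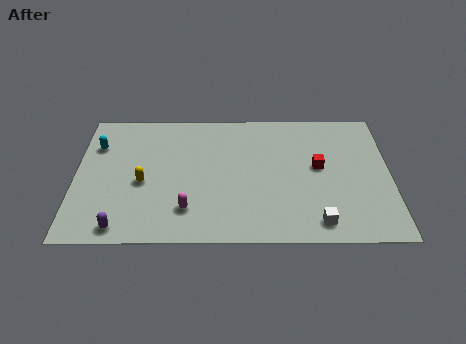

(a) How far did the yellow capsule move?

0.8

The yellow capsule moved from about (3.4, 4.9) to (3.3, 4.1), a distance of √(0.1² + 0.8²) ≈ 0.8.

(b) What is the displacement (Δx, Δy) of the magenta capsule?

(-3.3, -3.2)

From the two frames, the magenta capsule sits at roughly (8.8, 5.4) before and (5.5, 2.2) after.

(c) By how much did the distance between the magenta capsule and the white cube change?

+0.3

They were about 6.1 units apart before and 6.4 after — 0.3 units further apart.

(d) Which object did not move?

the purple capsule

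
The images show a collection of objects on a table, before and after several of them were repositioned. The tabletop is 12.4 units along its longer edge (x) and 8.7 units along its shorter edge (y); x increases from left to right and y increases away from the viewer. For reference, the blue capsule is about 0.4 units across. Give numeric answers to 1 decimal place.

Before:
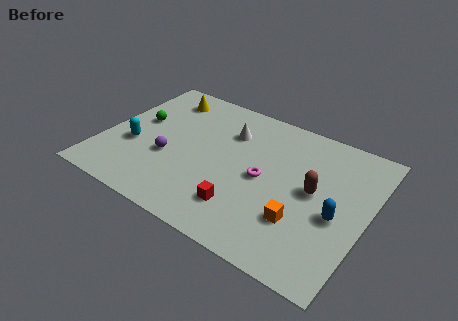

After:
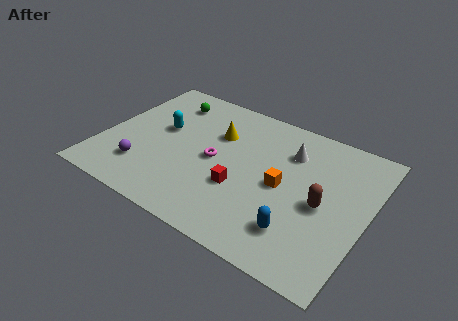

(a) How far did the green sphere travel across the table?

2.3

The green sphere was near (1.4, 5.0) before and (2.5, 7.0) after, so it travelled √(1.1² + 2.0²) ≈ 2.3 units.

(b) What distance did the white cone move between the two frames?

2.9

From (5.6, 6.3) to (8.5, 6.4), the white cone covered √(2.9² + 0.1²) ≈ 2.9 units.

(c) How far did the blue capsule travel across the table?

2.3

From (11.1, 3.7) to (9.6, 2.0), the blue capsule covered √(1.5² + 1.7²) ≈ 2.3 units.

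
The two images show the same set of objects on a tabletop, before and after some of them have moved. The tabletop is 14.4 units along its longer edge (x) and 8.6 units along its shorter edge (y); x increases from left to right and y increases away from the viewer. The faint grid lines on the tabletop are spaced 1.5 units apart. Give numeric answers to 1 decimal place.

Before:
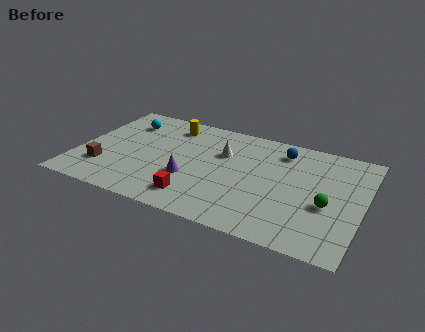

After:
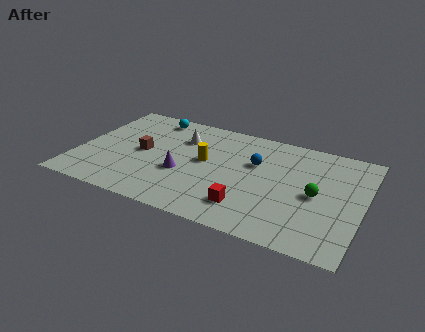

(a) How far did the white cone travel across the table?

2.3

The white cone was near (7.2, 5.7) before and (5.0, 6.2) after, so it travelled √(2.2² + 0.5²) ≈ 2.3 units.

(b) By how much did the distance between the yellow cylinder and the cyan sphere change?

+1.8

Before: roughly 2.4 units apart; after: 4.2. That's 1.8 units further apart.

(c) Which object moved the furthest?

the yellow cylinder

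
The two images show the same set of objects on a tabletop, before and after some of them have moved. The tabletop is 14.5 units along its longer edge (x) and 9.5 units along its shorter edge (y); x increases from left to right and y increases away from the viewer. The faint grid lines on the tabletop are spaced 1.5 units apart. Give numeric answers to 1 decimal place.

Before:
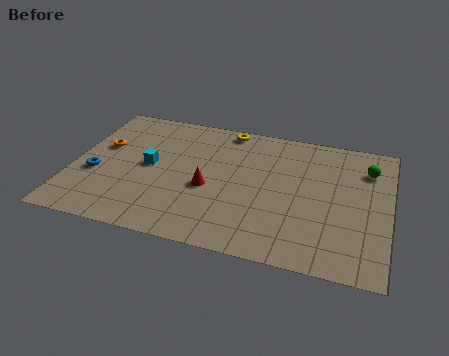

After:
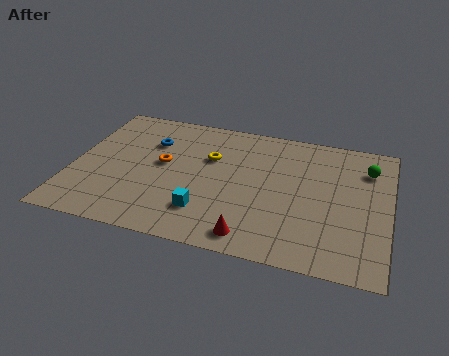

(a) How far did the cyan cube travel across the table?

3.8

From (3.5, 4.9) to (6.3, 2.3), the cyan cube covered √(2.8² + 2.6²) ≈ 3.8 units.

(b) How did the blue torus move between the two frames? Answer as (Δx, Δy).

(2.3, 3.0)

The blue torus was at about (1.1, 3.7) and moved to about (3.4, 6.7).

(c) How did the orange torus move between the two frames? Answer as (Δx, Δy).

(2.9, -0.6)

The orange torus was at about (1.2, 5.8) and moved to about (4.1, 5.2).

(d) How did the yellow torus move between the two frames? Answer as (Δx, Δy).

(-0.6, -2.4)

From the two frames, the yellow torus sits at roughly (6.8, 8.6) before and (6.2, 6.2) after.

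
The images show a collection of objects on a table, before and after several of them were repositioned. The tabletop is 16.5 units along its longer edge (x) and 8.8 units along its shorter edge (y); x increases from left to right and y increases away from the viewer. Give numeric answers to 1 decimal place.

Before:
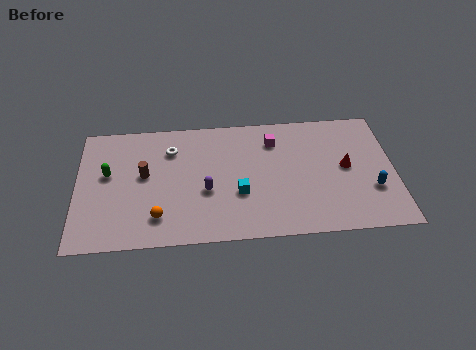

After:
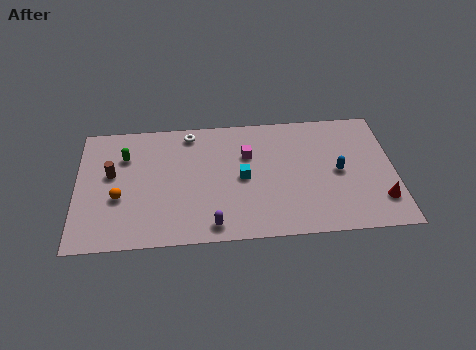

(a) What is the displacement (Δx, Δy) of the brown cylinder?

(-1.7, 0.2)

From the two frames, the brown cylinder sits at roughly (3.5, 4.9) before and (1.8, 5.1) after.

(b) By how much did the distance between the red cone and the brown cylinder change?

+3.7

They were about 10.5 units apart before and 14.2 after — 3.7 units further apart.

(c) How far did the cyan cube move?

1.1

The cyan cube moved from about (8.4, 3.2) to (8.6, 4.3), a distance of √(0.2² + 1.1²) ≈ 1.1.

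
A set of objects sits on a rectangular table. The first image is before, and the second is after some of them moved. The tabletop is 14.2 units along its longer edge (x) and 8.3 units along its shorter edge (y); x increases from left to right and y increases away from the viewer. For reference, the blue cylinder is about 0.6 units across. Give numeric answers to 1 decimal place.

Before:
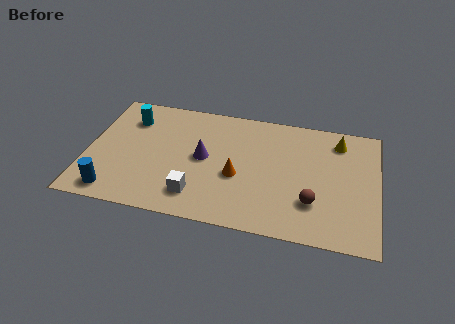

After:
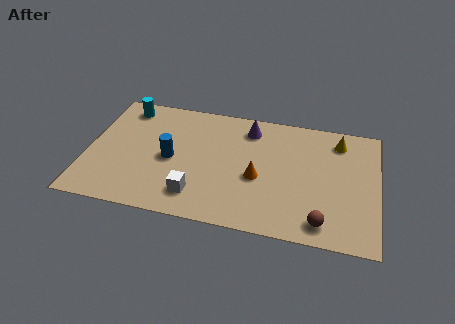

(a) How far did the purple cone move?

3.3

From (5.7, 4.3) to (7.8, 6.8), the purple cone covered √(2.1² + 2.5²) ≈ 3.3 units.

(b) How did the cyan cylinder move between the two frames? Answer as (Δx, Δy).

(-0.3, 0.8)

The cyan cylinder started near (1.9, 6.3) and ended near (1.6, 7.1).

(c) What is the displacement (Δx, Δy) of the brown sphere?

(0.5, -1.2)

The brown sphere started near (11.1, 2.4) and ended near (11.6, 1.2).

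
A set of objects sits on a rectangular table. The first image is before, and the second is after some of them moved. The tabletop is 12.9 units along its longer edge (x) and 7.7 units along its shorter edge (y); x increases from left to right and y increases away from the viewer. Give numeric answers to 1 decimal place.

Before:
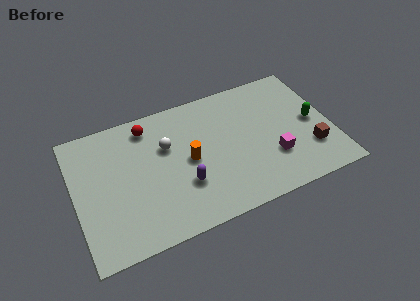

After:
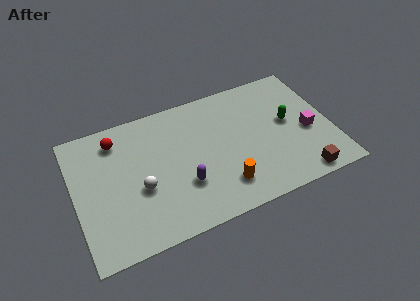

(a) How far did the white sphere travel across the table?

2.4

From (4.7, 5.0) to (3.2, 3.1), the white sphere covered √(1.5² + 1.9²) ≈ 2.4 units.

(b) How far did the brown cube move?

1.6

The brown cube was near (11.7, 2.2) before and (11.0, 0.8) after, so it travelled √(0.7² + 1.4²) ≈ 1.6 units.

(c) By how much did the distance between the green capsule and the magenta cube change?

-1.3

The distance was about 2.6 in the first image and 1.3 in the second, so they moved 1.3 units closer together.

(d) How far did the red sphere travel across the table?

1.6

The red sphere moved from about (3.9, 6.5) to (2.3, 6.3), a distance of √(1.6² + 0.2²) ≈ 1.6.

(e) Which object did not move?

the purple capsule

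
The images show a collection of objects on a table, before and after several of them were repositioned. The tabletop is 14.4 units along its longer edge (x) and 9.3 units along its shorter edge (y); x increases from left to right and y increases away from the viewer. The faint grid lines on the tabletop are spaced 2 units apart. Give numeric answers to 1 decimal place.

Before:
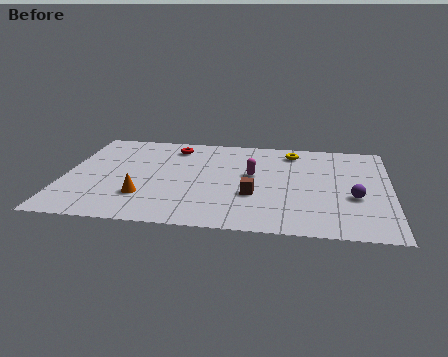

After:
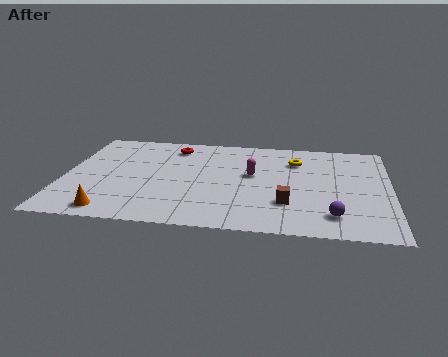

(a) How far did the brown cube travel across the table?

1.6

The brown cube moved from about (8.4, 3.3) to (9.9, 2.7), a distance of √(1.5² + 0.6²) ≈ 1.6.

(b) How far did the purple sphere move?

2.0

The purple sphere moved from about (12.8, 3.6) to (11.9, 1.8), a distance of √(0.9² + 1.8²) ≈ 2.0.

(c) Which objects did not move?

the magenta capsule and the red torus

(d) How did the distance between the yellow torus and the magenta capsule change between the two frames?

-0.5

The distance was about 3.0 in the first image and 2.5 in the second, so they moved 0.5 units closer together.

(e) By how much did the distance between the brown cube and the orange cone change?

+2.9

The distance was about 4.9 in the first image and 7.8 in the second, so they moved 2.9 units further apart.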